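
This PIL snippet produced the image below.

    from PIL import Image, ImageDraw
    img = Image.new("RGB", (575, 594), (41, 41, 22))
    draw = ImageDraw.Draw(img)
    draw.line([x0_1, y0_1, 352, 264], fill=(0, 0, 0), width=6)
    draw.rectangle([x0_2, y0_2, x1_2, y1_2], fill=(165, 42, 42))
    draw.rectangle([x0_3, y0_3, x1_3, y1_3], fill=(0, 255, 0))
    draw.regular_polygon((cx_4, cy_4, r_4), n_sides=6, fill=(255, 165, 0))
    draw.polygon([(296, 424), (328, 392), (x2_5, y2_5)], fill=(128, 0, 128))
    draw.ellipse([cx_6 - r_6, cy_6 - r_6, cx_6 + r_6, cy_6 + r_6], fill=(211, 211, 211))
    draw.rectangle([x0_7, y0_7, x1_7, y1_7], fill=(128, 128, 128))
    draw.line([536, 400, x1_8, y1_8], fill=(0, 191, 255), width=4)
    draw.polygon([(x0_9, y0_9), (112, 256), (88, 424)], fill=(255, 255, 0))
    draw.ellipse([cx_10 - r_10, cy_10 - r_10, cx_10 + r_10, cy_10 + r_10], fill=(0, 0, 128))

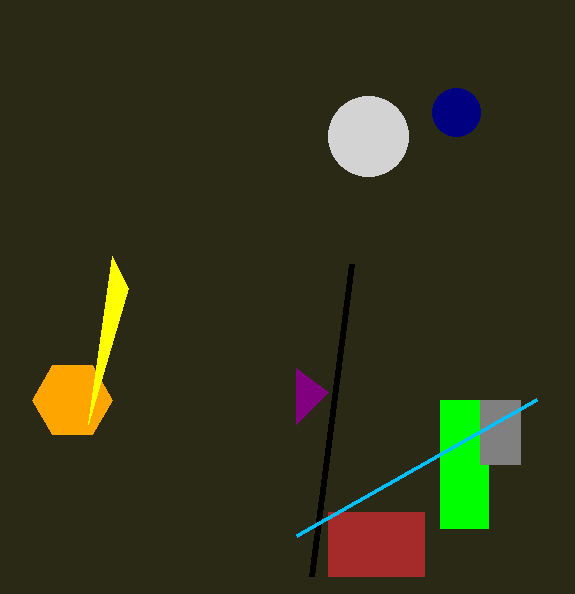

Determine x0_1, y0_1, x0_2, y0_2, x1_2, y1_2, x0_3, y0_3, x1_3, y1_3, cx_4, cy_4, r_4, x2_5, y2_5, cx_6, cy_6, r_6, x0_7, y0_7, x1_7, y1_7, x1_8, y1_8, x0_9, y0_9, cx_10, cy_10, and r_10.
x0_1 = 312, y0_1 = 576, x0_2 = 328, y0_2 = 512, x1_2 = 424, y1_2 = 576, x0_3 = 440, y0_3 = 400, x1_3 = 488, y1_3 = 528, cx_4 = 72, cy_4 = 400, r_4 = 40, x2_5 = 296, y2_5 = 368, cx_6 = 368, cy_6 = 136, r_6 = 40, x0_7 = 480, y0_7 = 400, x1_7 = 520, y1_7 = 464, x1_8 = 296, y1_8 = 536, x0_9 = 128, y0_9 = 288, cx_10 = 456, cy_10 = 112, r_10 = 24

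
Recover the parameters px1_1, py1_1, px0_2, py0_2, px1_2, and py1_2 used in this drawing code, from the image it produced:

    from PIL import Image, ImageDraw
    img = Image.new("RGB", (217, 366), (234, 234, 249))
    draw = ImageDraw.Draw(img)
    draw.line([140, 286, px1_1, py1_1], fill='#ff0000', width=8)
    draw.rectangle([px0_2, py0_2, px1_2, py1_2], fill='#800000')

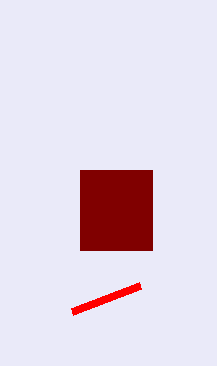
px1_1 = 72, py1_1 = 312, px0_2 = 80, py0_2 = 170, px1_2 = 152, py1_2 = 250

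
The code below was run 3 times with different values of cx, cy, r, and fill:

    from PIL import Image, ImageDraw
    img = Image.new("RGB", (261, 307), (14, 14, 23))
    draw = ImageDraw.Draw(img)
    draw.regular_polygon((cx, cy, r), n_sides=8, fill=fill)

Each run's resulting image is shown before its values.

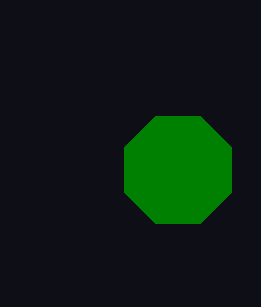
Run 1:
cx = 178
cy = 170
r = 58
fill = 'green'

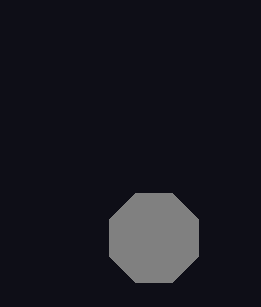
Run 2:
cx = 154, cy = 238, r = 48, fill = 'gray'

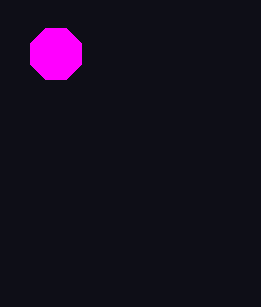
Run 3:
cx = 56; cy = 54; r = 28; fill = 'magenta'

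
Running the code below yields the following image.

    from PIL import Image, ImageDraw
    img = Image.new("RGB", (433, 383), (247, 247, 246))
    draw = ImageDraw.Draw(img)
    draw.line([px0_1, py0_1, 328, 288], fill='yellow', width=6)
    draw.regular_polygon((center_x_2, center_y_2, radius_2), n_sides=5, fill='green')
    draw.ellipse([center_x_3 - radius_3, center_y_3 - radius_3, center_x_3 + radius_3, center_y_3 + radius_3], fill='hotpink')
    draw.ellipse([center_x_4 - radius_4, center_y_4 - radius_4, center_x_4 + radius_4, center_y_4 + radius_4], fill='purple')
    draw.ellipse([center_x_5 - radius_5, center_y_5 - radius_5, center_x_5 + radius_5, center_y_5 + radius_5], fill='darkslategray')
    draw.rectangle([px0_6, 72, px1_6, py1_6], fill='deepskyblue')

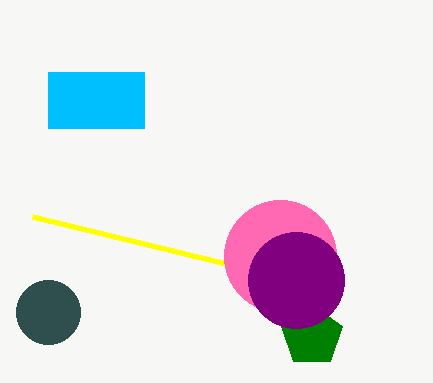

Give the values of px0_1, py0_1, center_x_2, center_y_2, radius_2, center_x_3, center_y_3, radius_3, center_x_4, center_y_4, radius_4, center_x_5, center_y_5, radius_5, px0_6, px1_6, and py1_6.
px0_1 = 32
py0_1 = 216
center_x_2 = 312
center_y_2 = 336
radius_2 = 32
center_x_3 = 280
center_y_3 = 256
radius_3 = 56
center_x_4 = 296
center_y_4 = 280
radius_4 = 48
center_x_5 = 48
center_y_5 = 312
radius_5 = 32
px0_6 = 48
px1_6 = 144
py1_6 = 128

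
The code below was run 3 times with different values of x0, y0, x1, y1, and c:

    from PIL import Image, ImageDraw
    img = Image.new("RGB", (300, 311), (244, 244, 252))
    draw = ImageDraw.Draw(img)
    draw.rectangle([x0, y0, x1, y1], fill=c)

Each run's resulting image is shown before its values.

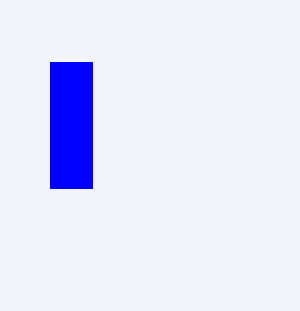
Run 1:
x0 = 50; y0 = 62; x1 = 92; y1 = 188; c = 'blue'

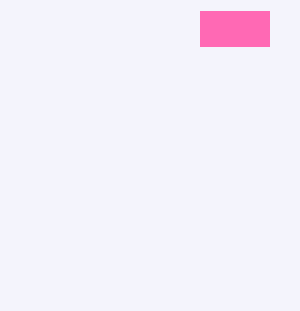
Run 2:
x0 = 200, y0 = 11, x1 = 269, y1 = 46, c = 'hotpink'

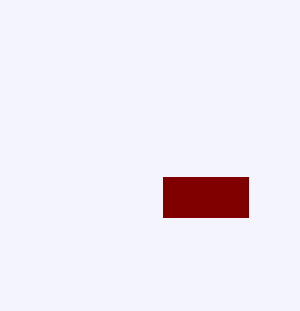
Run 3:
x0 = 163; y0 = 177; x1 = 248; y1 = 217; c = 'maroon'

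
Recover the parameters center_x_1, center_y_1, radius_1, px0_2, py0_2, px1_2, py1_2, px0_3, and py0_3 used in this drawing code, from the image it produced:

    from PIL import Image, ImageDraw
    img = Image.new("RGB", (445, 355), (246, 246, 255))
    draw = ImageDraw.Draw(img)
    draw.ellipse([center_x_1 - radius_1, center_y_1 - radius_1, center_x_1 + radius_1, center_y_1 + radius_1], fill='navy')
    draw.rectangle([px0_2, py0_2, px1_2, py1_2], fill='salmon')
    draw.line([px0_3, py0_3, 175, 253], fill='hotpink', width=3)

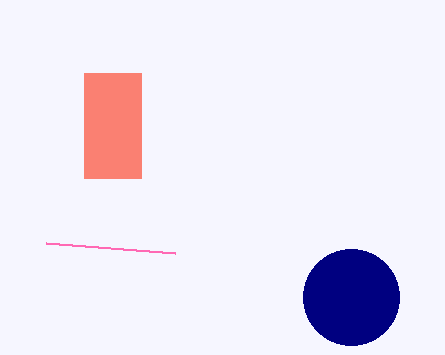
center_x_1 = 351, center_y_1 = 297, radius_1 = 48, px0_2 = 84, py0_2 = 73, px1_2 = 141, py1_2 = 178, px0_3 = 46, py0_3 = 243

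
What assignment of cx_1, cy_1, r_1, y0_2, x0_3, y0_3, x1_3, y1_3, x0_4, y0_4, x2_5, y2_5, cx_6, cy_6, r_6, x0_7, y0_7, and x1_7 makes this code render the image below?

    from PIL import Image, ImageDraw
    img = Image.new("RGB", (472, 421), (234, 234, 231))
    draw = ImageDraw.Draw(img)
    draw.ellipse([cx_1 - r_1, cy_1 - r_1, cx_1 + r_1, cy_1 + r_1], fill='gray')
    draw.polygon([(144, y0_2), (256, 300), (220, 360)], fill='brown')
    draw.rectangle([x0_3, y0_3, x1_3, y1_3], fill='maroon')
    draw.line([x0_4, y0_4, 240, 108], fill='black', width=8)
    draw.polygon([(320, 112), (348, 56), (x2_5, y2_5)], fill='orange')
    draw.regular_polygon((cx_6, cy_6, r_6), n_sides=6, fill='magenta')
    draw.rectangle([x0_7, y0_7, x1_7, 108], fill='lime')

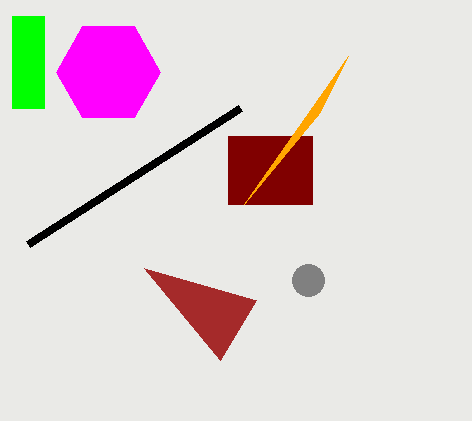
cx_1 = 308; cy_1 = 280; r_1 = 16; y0_2 = 268; x0_3 = 228; y0_3 = 136; x1_3 = 312; y1_3 = 204; x0_4 = 28; y0_4 = 244; x2_5 = 244; y2_5 = 204; cx_6 = 108; cy_6 = 72; r_6 = 52; x0_7 = 12; y0_7 = 16; x1_7 = 44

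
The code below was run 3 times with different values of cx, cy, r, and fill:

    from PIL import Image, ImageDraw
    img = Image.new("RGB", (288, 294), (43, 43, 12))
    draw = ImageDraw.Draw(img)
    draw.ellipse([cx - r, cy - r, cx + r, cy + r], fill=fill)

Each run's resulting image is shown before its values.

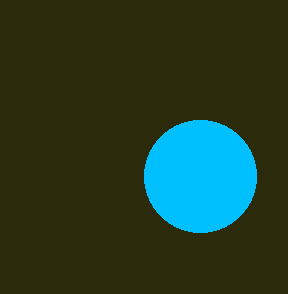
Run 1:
cx = 200
cy = 176
r = 56
fill = 'deepskyblue'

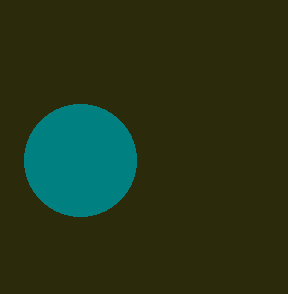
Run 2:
cx = 80; cy = 160; r = 56; fill = 'teal'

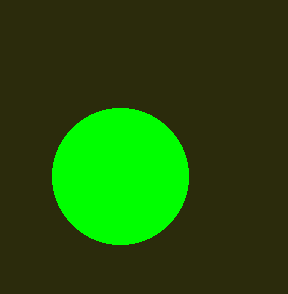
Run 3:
cx = 120
cy = 176
r = 68
fill = 'lime'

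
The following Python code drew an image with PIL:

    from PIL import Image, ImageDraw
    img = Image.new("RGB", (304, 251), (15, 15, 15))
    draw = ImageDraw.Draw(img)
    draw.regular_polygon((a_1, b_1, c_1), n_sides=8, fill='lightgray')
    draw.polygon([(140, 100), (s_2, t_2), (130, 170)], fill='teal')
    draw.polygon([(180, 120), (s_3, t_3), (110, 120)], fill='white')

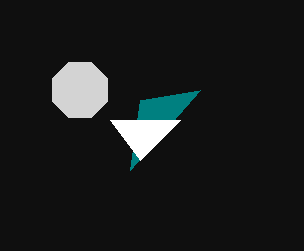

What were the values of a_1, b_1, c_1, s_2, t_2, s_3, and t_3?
a_1 = 80
b_1 = 90
c_1 = 30
s_2 = 200
t_2 = 90
s_3 = 140
t_3 = 160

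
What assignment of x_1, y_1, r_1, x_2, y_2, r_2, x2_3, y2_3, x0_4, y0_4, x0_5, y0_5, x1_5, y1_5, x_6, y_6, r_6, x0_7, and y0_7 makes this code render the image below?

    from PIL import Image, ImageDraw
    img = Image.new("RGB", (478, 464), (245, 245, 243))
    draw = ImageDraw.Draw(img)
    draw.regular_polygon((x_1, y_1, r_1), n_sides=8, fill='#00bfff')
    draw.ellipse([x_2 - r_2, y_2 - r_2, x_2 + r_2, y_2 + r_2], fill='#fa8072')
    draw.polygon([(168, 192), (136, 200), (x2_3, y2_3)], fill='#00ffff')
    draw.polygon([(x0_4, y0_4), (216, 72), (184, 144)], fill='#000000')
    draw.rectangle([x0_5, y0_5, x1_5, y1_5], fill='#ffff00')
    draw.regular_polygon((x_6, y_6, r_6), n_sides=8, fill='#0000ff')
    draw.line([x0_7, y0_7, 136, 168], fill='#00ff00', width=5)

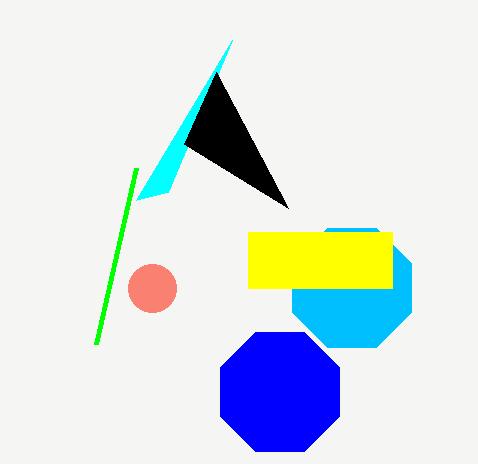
x_1 = 352
y_1 = 288
r_1 = 64
x_2 = 152
y_2 = 288
r_2 = 24
x2_3 = 232
y2_3 = 40
x0_4 = 288
y0_4 = 208
x0_5 = 248
y0_5 = 232
x1_5 = 392
y1_5 = 288
x_6 = 280
y_6 = 392
r_6 = 64
x0_7 = 96
y0_7 = 344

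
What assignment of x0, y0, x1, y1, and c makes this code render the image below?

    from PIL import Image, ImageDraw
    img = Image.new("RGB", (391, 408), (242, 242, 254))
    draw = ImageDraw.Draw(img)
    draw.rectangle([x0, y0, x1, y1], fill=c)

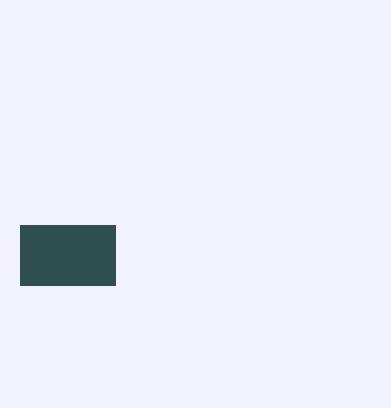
x0 = 20; y0 = 225; x1 = 115; y1 = 285; c = 'darkslategray'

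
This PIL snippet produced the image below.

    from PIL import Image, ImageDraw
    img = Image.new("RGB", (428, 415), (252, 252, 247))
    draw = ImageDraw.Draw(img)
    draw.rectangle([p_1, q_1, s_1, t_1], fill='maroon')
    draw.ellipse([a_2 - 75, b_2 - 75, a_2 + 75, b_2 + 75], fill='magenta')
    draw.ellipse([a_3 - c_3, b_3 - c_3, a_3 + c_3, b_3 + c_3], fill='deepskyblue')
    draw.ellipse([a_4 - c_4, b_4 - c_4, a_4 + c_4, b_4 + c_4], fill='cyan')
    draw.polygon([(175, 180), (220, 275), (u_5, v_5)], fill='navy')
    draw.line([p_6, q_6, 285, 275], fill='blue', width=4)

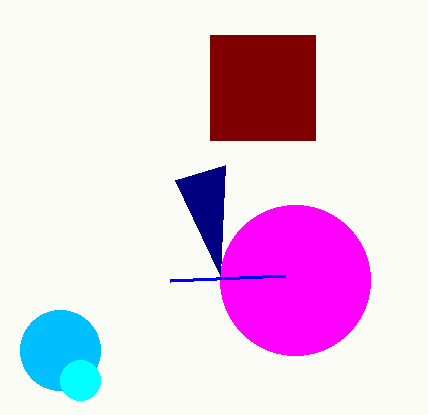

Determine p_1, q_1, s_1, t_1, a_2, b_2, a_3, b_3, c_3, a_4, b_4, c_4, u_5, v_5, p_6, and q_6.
p_1 = 210, q_1 = 35, s_1 = 315, t_1 = 140, a_2 = 295, b_2 = 280, a_3 = 60, b_3 = 350, c_3 = 40, a_4 = 80, b_4 = 380, c_4 = 20, u_5 = 225, v_5 = 165, p_6 = 170, q_6 = 280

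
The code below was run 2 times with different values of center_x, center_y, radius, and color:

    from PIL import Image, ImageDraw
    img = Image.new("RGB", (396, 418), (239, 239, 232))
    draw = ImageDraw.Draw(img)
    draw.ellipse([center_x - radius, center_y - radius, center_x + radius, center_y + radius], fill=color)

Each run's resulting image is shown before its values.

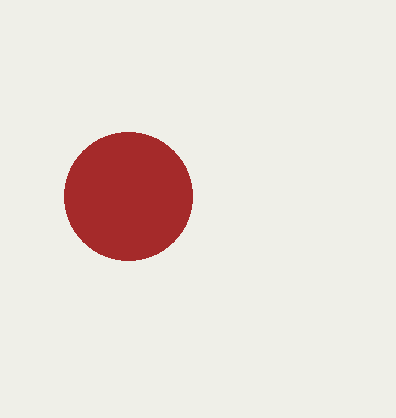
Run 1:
center_x = 128, center_y = 196, radius = 64, color = 'brown'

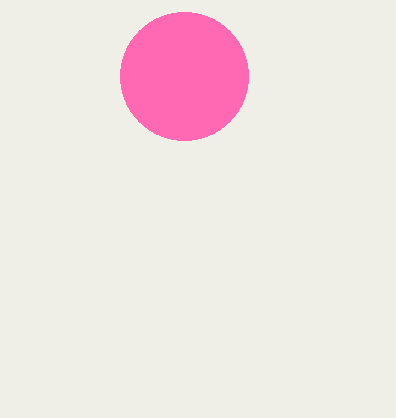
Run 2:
center_x = 184, center_y = 76, radius = 64, color = 'hotpink'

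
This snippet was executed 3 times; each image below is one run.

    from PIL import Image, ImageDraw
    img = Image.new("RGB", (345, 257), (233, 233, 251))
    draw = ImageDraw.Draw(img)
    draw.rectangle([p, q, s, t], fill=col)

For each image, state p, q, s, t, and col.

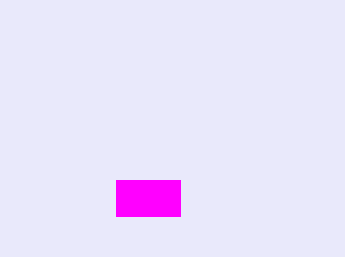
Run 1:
p = 116; q = 180; s = 180; t = 216; col = 'magenta'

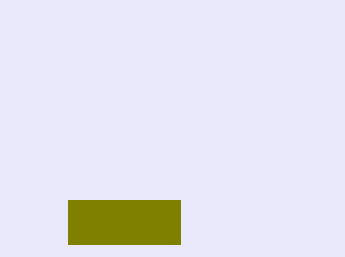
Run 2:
p = 68; q = 200; s = 180; t = 244; col = 'olive'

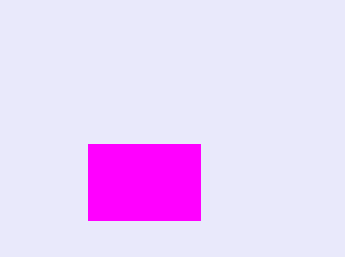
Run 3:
p = 88; q = 144; s = 200; t = 220; col = 'magenta'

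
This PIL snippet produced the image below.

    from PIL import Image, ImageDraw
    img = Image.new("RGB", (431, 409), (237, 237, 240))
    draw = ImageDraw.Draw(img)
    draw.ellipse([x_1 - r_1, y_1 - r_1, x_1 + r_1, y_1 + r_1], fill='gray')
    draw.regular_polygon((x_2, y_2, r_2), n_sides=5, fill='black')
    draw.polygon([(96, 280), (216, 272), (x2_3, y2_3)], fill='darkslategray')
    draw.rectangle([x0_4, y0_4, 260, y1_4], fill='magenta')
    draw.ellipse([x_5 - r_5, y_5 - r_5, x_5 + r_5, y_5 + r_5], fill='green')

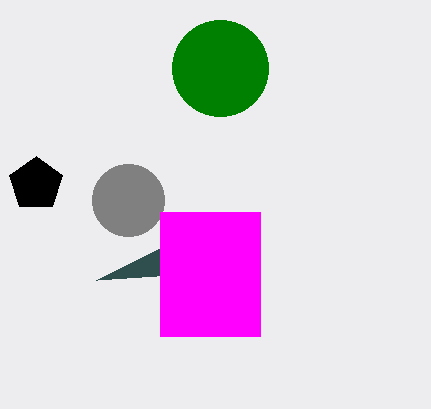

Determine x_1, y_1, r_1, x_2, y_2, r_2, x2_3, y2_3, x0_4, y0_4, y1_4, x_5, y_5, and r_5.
x_1 = 128
y_1 = 200
r_1 = 36
x_2 = 36
y_2 = 184
r_2 = 28
x2_3 = 160
y2_3 = 248
x0_4 = 160
y0_4 = 212
y1_4 = 336
x_5 = 220
y_5 = 68
r_5 = 48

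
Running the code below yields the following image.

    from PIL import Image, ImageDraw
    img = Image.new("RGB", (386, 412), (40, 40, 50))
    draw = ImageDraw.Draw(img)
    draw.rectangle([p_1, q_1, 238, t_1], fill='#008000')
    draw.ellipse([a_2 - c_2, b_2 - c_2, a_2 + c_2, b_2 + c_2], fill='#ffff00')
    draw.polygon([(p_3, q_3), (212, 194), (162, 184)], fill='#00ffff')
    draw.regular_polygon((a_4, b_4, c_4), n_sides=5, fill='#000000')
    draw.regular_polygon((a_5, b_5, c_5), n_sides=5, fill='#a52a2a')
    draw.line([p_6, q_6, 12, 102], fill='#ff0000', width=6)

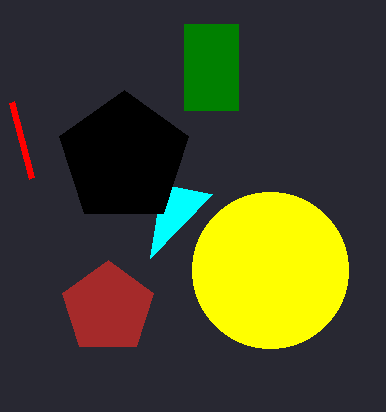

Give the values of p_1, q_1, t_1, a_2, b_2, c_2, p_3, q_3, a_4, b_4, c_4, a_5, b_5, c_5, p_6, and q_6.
p_1 = 184; q_1 = 24; t_1 = 110; a_2 = 270; b_2 = 270; c_2 = 78; p_3 = 150; q_3 = 258; a_4 = 124; b_4 = 158; c_4 = 68; a_5 = 108; b_5 = 308; c_5 = 48; p_6 = 32; q_6 = 178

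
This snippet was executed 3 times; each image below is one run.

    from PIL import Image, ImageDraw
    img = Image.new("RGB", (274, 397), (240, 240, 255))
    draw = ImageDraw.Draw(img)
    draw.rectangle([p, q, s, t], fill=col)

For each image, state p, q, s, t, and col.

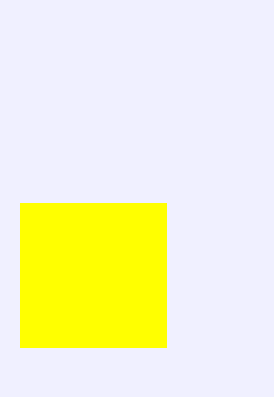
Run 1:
p = 20
q = 203
s = 166
t = 347
col = 'yellow'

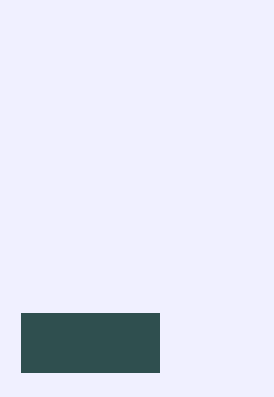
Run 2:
p = 21; q = 313; s = 159; t = 372; col = 'darkslategray'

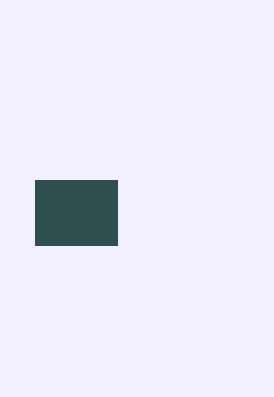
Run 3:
p = 35; q = 180; s = 117; t = 245; col = 'darkslategray'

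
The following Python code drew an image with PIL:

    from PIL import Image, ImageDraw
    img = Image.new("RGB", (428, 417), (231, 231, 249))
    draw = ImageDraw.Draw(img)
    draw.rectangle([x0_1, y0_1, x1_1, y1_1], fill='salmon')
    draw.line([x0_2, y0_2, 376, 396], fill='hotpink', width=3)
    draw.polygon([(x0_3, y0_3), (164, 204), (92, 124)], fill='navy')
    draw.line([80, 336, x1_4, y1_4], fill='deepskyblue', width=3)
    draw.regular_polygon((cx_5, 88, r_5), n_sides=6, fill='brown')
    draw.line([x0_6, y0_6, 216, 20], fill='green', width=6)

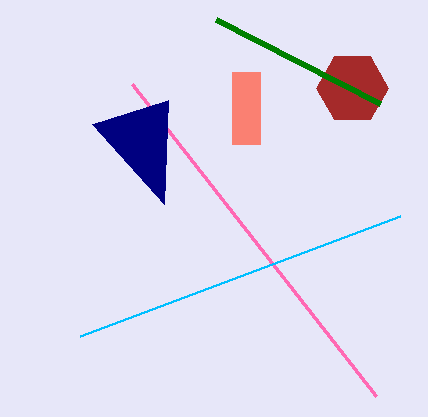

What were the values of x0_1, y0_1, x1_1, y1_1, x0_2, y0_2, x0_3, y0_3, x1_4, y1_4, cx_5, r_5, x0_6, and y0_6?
x0_1 = 232; y0_1 = 72; x1_1 = 260; y1_1 = 144; x0_2 = 132; y0_2 = 84; x0_3 = 168; y0_3 = 100; x1_4 = 400; y1_4 = 216; cx_5 = 352; r_5 = 36; x0_6 = 380; y0_6 = 104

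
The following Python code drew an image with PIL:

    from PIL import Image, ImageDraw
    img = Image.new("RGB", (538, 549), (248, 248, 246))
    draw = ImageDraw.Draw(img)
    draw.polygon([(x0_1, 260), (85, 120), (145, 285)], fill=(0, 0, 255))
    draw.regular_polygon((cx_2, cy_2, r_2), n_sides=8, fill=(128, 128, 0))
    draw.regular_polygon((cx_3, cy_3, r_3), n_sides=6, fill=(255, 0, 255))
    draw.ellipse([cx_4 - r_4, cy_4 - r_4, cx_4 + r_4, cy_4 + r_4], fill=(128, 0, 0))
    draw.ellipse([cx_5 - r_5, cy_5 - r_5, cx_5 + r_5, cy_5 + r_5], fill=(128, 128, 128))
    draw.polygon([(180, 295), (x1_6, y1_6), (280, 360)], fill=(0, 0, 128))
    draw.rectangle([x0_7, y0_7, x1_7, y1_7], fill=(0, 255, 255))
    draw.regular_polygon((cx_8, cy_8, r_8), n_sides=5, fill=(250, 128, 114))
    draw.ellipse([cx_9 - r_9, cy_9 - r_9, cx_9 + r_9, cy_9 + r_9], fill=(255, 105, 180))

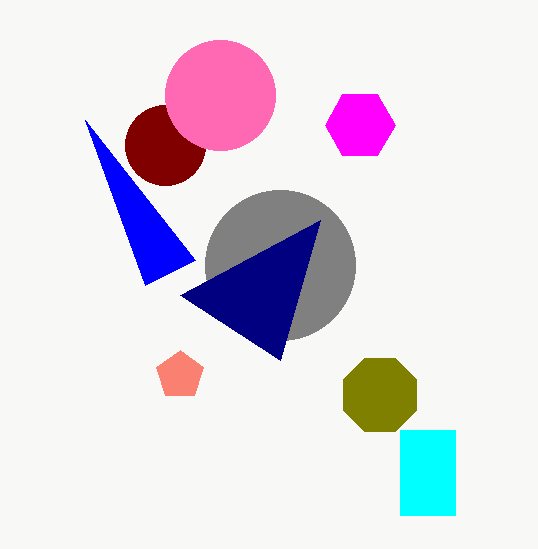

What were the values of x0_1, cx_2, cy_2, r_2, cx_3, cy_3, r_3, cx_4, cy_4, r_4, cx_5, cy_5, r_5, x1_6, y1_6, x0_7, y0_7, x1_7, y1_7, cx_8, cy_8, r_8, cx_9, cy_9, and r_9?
x0_1 = 195
cx_2 = 380
cy_2 = 395
r_2 = 40
cx_3 = 360
cy_3 = 125
r_3 = 35
cx_4 = 165
cy_4 = 145
r_4 = 40
cx_5 = 280
cy_5 = 265
r_5 = 75
x1_6 = 320
y1_6 = 220
x0_7 = 400
y0_7 = 430
x1_7 = 455
y1_7 = 515
cx_8 = 180
cy_8 = 375
r_8 = 25
cx_9 = 220
cy_9 = 95
r_9 = 55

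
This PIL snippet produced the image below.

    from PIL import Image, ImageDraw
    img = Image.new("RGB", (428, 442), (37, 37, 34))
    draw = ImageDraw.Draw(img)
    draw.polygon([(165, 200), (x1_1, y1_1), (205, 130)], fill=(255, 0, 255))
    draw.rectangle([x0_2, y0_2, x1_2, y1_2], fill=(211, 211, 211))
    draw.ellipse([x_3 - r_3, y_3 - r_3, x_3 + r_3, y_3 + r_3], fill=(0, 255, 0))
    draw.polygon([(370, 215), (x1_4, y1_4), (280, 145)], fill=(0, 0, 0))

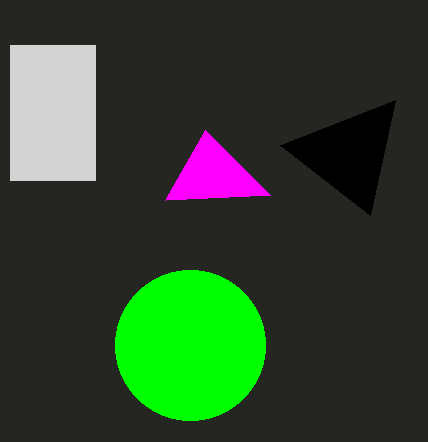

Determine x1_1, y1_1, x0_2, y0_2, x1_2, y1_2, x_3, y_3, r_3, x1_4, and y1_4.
x1_1 = 270
y1_1 = 195
x0_2 = 10
y0_2 = 45
x1_2 = 95
y1_2 = 180
x_3 = 190
y_3 = 345
r_3 = 75
x1_4 = 395
y1_4 = 100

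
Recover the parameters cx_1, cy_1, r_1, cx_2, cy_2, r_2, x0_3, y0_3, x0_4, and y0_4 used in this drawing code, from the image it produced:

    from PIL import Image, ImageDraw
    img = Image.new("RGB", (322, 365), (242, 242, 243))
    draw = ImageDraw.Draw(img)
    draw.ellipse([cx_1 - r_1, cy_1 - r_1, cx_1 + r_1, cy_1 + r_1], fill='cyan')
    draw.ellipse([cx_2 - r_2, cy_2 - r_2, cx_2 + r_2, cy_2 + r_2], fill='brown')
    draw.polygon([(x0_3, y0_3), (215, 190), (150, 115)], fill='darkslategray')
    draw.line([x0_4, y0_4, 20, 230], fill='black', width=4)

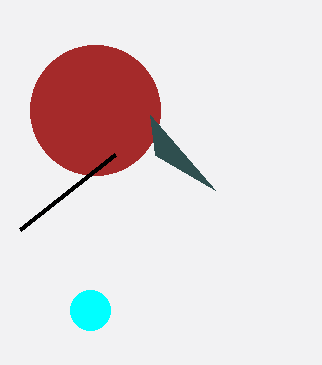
cx_1 = 90; cy_1 = 310; r_1 = 20; cx_2 = 95; cy_2 = 110; r_2 = 65; x0_3 = 155; y0_3 = 155; x0_4 = 115; y0_4 = 155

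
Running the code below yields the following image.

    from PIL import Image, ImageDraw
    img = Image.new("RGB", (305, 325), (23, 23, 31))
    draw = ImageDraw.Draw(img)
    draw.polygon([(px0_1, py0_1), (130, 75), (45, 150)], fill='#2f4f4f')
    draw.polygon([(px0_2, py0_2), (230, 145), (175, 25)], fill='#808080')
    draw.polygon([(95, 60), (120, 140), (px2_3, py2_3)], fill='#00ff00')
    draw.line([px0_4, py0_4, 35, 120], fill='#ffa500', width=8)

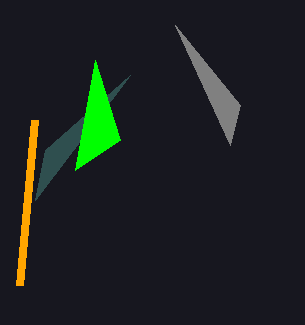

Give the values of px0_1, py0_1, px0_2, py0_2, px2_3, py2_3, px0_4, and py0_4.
px0_1 = 35, py0_1 = 200, px0_2 = 240, py0_2 = 105, px2_3 = 75, py2_3 = 170, px0_4 = 20, py0_4 = 285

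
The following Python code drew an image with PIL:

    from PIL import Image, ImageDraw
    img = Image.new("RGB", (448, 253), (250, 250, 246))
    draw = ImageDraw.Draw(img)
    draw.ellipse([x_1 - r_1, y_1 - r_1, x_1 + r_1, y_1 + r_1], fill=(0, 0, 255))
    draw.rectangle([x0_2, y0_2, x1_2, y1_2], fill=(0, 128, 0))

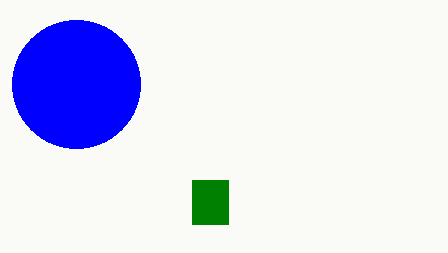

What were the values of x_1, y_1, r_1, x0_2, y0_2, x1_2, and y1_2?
x_1 = 76; y_1 = 84; r_1 = 64; x0_2 = 192; y0_2 = 180; x1_2 = 228; y1_2 = 224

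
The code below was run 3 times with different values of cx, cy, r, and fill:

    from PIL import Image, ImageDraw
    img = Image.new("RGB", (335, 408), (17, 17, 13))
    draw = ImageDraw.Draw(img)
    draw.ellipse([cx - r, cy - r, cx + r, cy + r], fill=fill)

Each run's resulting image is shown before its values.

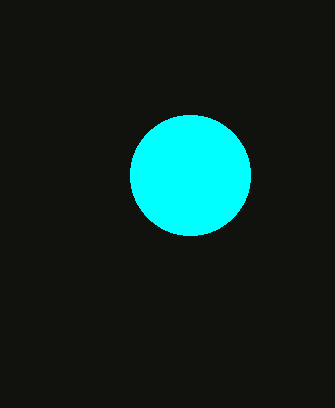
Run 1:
cx = 190, cy = 175, r = 60, fill = 'cyan'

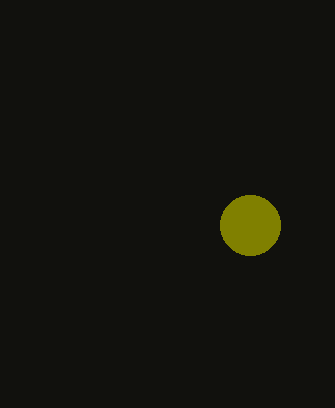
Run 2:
cx = 250
cy = 225
r = 30
fill = 'olive'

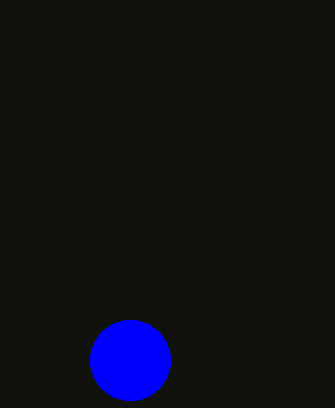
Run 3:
cx = 130; cy = 360; r = 40; fill = 'blue'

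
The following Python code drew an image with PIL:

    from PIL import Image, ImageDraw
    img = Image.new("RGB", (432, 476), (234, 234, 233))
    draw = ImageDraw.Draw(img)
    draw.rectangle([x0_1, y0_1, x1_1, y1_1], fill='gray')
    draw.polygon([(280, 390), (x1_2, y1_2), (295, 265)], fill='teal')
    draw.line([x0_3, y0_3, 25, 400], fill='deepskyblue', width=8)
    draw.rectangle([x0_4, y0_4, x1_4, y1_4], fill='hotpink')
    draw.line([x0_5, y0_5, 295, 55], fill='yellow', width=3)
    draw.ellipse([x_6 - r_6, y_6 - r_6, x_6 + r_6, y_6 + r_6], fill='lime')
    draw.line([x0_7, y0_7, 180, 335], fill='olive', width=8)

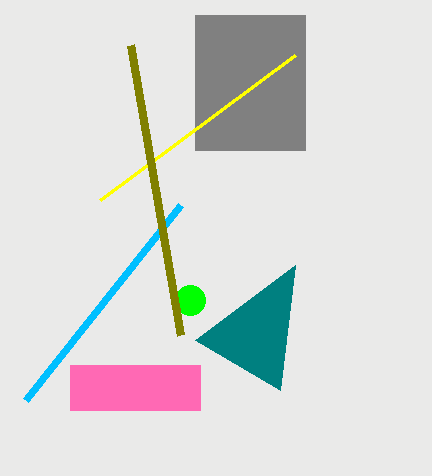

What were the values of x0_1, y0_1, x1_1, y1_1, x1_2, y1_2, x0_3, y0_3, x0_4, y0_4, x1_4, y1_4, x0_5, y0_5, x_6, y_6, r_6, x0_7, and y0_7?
x0_1 = 195; y0_1 = 15; x1_1 = 305; y1_1 = 150; x1_2 = 195; y1_2 = 340; x0_3 = 180; y0_3 = 205; x0_4 = 70; y0_4 = 365; x1_4 = 200; y1_4 = 410; x0_5 = 100; y0_5 = 200; x_6 = 190; y_6 = 300; r_6 = 15; x0_7 = 130; y0_7 = 45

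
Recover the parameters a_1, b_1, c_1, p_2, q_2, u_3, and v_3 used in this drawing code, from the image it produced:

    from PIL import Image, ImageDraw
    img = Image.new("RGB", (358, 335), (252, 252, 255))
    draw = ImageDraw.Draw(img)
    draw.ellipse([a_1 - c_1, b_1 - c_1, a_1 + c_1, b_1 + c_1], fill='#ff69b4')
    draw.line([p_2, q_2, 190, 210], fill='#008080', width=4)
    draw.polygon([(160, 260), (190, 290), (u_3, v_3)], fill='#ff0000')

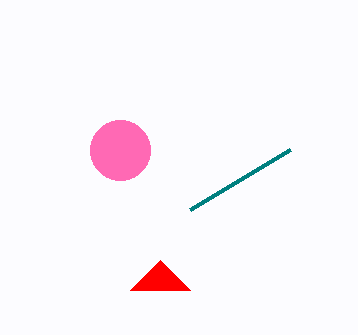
a_1 = 120
b_1 = 150
c_1 = 30
p_2 = 290
q_2 = 150
u_3 = 130
v_3 = 290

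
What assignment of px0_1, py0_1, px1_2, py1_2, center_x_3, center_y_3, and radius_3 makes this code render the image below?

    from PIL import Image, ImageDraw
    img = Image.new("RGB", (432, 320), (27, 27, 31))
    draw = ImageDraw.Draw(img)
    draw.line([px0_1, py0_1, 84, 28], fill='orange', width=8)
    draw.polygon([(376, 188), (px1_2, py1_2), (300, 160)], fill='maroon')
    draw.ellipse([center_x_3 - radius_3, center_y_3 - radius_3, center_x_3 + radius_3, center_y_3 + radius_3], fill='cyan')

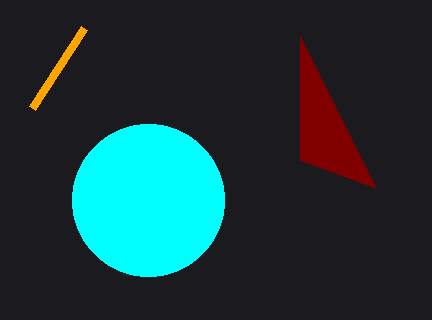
px0_1 = 32; py0_1 = 108; px1_2 = 300; py1_2 = 36; center_x_3 = 148; center_y_3 = 200; radius_3 = 76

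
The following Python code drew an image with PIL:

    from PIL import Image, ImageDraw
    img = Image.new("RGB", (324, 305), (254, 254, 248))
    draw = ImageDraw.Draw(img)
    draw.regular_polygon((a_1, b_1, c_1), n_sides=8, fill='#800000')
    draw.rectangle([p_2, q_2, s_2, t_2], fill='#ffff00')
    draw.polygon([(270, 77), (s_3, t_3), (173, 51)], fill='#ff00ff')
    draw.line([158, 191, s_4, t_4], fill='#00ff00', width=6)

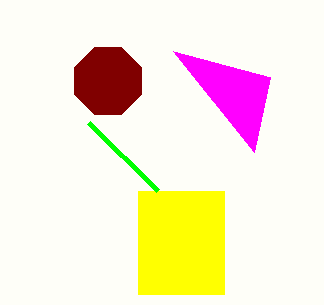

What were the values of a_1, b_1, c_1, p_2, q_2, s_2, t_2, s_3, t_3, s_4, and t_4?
a_1 = 108, b_1 = 81, c_1 = 36, p_2 = 138, q_2 = 191, s_2 = 224, t_2 = 294, s_3 = 254, t_3 = 152, s_4 = 89, t_4 = 123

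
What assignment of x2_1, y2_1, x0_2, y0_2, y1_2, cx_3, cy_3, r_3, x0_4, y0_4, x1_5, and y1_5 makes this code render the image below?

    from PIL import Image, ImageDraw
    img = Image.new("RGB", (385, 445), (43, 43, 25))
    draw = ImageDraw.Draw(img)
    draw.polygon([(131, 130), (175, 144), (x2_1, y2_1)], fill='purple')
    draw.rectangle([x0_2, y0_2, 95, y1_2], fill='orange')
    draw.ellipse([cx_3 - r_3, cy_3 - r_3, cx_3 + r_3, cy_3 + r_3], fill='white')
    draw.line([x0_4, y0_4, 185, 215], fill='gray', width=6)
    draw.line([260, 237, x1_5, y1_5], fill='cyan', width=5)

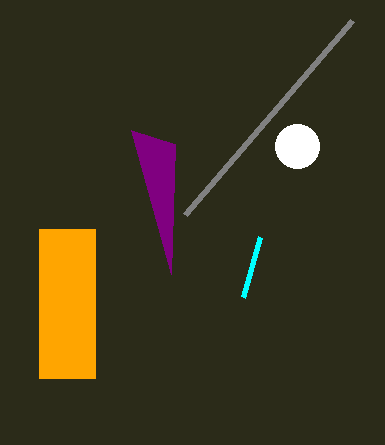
x2_1 = 171
y2_1 = 274
x0_2 = 39
y0_2 = 229
y1_2 = 378
cx_3 = 297
cy_3 = 146
r_3 = 22
x0_4 = 352
y0_4 = 21
x1_5 = 243
y1_5 = 297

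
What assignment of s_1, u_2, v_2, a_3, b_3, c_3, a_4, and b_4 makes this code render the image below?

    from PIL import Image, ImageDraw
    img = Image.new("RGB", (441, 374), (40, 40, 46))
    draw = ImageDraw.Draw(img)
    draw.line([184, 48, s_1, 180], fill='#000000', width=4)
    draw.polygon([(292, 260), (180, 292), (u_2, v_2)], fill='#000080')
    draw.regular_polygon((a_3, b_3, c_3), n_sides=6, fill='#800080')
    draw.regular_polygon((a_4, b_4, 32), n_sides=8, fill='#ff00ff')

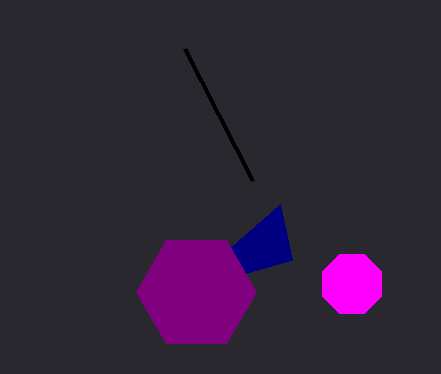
s_1 = 252
u_2 = 280
v_2 = 204
a_3 = 196
b_3 = 292
c_3 = 60
a_4 = 352
b_4 = 284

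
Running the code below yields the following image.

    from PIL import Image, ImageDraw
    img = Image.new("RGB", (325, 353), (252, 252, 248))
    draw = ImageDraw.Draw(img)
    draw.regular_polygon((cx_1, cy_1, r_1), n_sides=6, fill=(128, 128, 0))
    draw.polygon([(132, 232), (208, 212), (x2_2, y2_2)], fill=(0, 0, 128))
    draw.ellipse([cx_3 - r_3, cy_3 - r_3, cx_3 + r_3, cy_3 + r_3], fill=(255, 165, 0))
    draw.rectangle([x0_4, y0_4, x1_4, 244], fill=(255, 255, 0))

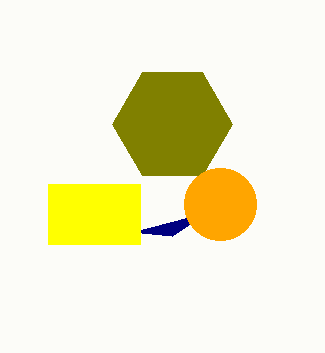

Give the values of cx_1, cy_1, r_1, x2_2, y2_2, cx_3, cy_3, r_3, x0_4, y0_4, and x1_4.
cx_1 = 172; cy_1 = 124; r_1 = 60; x2_2 = 172; y2_2 = 236; cx_3 = 220; cy_3 = 204; r_3 = 36; x0_4 = 48; y0_4 = 184; x1_4 = 140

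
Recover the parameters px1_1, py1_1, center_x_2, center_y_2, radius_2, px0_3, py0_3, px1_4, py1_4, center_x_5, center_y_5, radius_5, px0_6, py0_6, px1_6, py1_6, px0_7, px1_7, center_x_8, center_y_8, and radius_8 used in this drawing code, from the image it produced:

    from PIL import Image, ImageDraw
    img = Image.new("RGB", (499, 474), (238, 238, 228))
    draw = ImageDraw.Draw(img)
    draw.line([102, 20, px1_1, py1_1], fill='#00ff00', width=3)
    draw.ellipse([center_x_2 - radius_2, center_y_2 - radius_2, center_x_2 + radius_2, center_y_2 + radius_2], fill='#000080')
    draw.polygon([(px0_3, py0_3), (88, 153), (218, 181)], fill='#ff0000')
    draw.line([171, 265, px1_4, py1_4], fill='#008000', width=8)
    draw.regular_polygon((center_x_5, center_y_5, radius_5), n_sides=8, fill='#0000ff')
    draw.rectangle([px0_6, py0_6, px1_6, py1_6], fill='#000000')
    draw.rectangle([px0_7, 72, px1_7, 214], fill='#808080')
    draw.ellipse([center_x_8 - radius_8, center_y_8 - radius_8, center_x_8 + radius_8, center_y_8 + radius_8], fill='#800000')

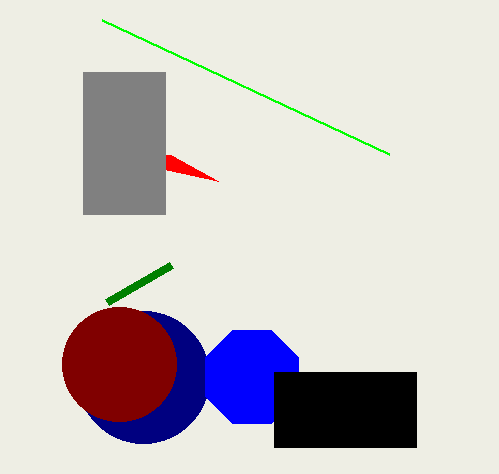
px1_1 = 389; py1_1 = 154; center_x_2 = 143; center_y_2 = 377; radius_2 = 66; px0_3 = 171; py0_3 = 155; px1_4 = 107; py1_4 = 302; center_x_5 = 252; center_y_5 = 377; radius_5 = 50; px0_6 = 274; py0_6 = 372; px1_6 = 416; py1_6 = 447; px0_7 = 83; px1_7 = 165; center_x_8 = 119; center_y_8 = 364; radius_8 = 57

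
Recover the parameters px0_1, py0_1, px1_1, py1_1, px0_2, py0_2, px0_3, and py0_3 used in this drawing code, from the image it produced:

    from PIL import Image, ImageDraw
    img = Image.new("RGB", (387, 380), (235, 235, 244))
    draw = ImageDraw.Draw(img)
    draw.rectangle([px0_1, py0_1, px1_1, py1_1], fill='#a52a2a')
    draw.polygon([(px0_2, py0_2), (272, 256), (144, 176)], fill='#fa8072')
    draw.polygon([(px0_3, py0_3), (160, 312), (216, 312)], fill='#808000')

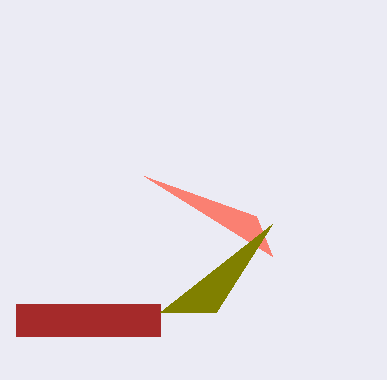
px0_1 = 16
py0_1 = 304
px1_1 = 160
py1_1 = 336
px0_2 = 256
py0_2 = 216
px0_3 = 272
py0_3 = 224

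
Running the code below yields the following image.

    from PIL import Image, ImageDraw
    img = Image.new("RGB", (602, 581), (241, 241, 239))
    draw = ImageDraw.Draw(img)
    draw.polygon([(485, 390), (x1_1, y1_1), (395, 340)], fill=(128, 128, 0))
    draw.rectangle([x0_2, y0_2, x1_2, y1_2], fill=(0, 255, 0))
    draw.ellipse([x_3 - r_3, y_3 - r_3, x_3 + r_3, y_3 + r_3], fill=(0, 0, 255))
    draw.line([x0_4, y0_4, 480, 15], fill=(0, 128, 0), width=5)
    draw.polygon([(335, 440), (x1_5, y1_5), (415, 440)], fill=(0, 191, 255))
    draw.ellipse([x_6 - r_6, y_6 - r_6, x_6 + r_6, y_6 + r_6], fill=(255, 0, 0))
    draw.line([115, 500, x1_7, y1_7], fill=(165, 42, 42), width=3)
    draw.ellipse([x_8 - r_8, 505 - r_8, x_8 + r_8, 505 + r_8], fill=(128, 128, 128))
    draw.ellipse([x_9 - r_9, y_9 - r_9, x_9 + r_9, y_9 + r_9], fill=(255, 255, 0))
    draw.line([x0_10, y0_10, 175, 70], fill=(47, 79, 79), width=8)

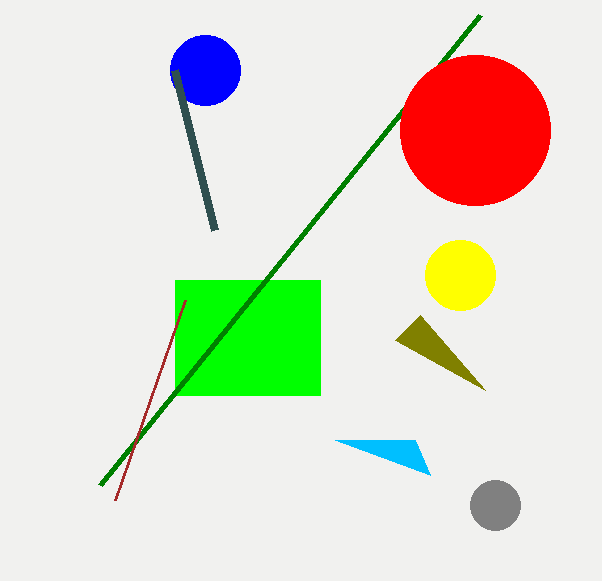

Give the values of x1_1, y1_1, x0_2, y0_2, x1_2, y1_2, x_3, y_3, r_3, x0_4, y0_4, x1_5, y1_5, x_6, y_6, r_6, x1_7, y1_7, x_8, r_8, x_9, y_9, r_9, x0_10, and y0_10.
x1_1 = 420
y1_1 = 315
x0_2 = 175
y0_2 = 280
x1_2 = 320
y1_2 = 395
x_3 = 205
y_3 = 70
r_3 = 35
x0_4 = 100
y0_4 = 485
x1_5 = 430
y1_5 = 475
x_6 = 475
y_6 = 130
r_6 = 75
x1_7 = 185
y1_7 = 300
x_8 = 495
r_8 = 25
x_9 = 460
y_9 = 275
r_9 = 35
x0_10 = 215
y0_10 = 230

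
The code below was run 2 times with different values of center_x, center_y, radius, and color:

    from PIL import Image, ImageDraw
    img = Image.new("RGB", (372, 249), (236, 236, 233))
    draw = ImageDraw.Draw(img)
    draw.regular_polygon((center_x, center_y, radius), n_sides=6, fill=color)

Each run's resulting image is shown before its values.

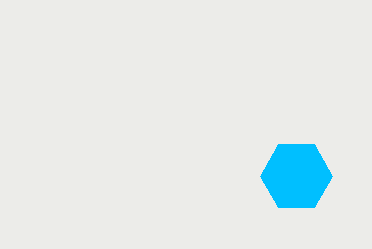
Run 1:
center_x = 296
center_y = 176
radius = 36
color = 'deepskyblue'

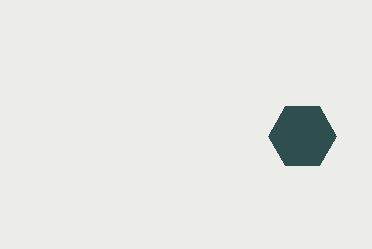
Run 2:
center_x = 302
center_y = 136
radius = 34
color = 'darkslategray'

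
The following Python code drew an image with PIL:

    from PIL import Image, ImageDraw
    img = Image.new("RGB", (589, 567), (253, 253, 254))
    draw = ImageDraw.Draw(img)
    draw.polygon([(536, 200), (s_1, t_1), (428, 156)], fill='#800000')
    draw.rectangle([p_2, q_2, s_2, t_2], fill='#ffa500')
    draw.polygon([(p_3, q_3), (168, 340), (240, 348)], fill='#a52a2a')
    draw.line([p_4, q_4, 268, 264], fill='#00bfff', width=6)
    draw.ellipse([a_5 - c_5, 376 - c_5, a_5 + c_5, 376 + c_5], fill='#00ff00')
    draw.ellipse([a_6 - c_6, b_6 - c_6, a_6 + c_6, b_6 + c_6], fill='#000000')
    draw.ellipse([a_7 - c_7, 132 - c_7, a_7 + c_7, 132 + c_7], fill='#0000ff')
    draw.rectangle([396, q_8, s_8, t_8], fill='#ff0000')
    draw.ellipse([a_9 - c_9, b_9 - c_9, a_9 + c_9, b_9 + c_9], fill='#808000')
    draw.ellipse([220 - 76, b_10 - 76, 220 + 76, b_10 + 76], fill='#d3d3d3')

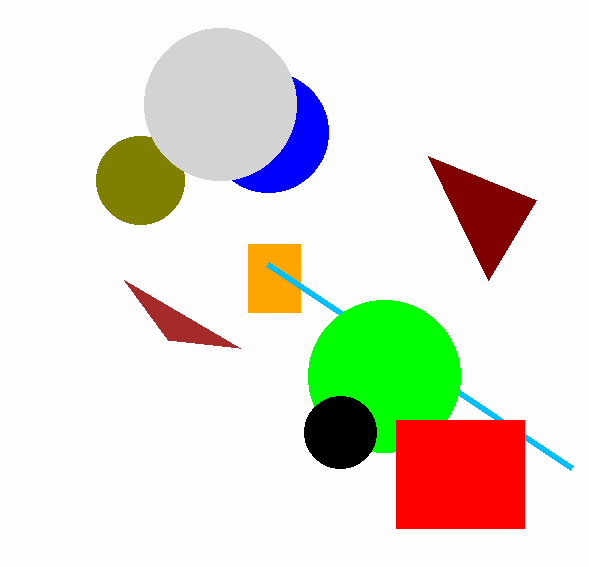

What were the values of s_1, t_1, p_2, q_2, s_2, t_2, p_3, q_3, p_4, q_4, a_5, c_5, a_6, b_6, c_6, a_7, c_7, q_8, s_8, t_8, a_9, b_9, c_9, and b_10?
s_1 = 488
t_1 = 280
p_2 = 248
q_2 = 244
s_2 = 300
t_2 = 312
p_3 = 124
q_3 = 280
p_4 = 572
q_4 = 468
a_5 = 384
c_5 = 76
a_6 = 340
b_6 = 432
c_6 = 36
a_7 = 268
c_7 = 60
q_8 = 420
s_8 = 524
t_8 = 528
a_9 = 140
b_9 = 180
c_9 = 44
b_10 = 104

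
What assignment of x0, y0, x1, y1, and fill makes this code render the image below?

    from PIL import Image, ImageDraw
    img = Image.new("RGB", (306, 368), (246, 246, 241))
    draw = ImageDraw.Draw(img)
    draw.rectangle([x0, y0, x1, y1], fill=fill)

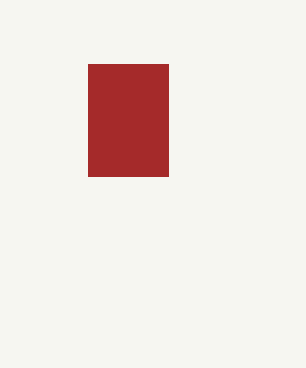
x0 = 88, y0 = 64, x1 = 168, y1 = 176, fill = 'brown'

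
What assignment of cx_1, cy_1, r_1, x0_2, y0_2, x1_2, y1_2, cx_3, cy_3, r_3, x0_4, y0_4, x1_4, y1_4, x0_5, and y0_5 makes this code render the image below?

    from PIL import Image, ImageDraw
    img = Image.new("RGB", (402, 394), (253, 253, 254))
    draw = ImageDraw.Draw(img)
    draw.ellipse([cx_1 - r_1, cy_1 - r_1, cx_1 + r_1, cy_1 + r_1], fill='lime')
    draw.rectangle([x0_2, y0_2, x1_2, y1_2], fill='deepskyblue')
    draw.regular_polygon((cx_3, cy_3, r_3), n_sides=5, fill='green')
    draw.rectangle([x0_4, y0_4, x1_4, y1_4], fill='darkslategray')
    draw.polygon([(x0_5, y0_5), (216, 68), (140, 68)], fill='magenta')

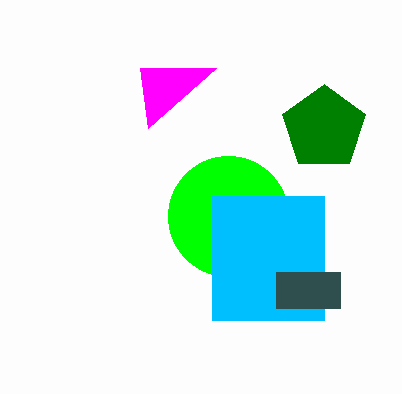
cx_1 = 228; cy_1 = 216; r_1 = 60; x0_2 = 212; y0_2 = 196; x1_2 = 324; y1_2 = 320; cx_3 = 324; cy_3 = 128; r_3 = 44; x0_4 = 276; y0_4 = 272; x1_4 = 340; y1_4 = 308; x0_5 = 148; y0_5 = 128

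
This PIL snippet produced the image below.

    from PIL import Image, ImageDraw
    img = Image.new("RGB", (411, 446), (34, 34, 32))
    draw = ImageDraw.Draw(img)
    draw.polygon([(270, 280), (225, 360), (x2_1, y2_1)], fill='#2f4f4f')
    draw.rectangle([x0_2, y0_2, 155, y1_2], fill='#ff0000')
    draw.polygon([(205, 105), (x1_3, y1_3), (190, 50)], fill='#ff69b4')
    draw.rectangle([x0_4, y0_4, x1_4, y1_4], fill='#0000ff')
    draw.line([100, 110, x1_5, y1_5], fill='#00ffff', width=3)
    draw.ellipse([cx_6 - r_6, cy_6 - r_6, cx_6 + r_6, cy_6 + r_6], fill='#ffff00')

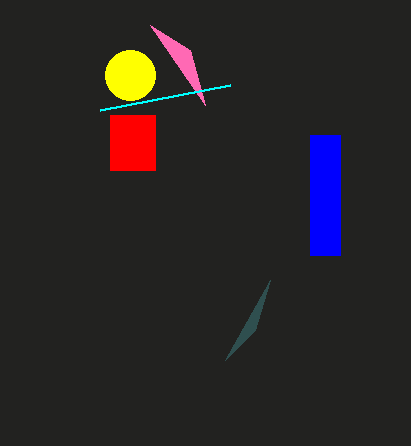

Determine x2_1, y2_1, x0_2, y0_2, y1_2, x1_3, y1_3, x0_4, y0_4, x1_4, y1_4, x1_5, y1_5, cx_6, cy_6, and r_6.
x2_1 = 255, y2_1 = 330, x0_2 = 110, y0_2 = 115, y1_2 = 170, x1_3 = 150, y1_3 = 25, x0_4 = 310, y0_4 = 135, x1_4 = 340, y1_4 = 255, x1_5 = 230, y1_5 = 85, cx_6 = 130, cy_6 = 75, r_6 = 25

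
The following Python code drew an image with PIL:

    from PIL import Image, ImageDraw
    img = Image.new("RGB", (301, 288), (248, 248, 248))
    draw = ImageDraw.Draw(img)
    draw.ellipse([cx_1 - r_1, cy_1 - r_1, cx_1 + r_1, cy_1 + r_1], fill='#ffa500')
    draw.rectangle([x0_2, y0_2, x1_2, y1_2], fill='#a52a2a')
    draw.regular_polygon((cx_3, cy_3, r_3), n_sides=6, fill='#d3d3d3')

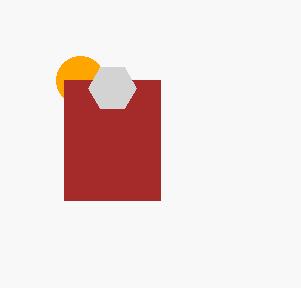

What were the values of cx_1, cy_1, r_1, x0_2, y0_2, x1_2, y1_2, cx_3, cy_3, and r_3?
cx_1 = 80
cy_1 = 80
r_1 = 24
x0_2 = 64
y0_2 = 80
x1_2 = 160
y1_2 = 200
cx_3 = 112
cy_3 = 88
r_3 = 24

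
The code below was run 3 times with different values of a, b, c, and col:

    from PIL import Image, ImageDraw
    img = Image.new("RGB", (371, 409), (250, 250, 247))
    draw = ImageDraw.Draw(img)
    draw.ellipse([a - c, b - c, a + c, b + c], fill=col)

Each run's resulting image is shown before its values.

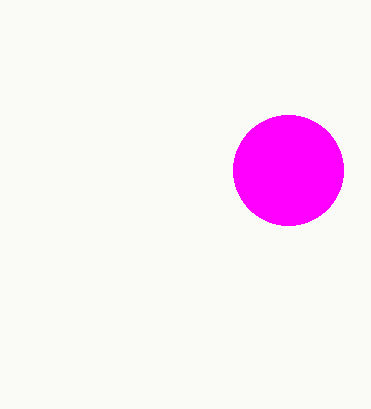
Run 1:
a = 288
b = 170
c = 55
col = 'magenta'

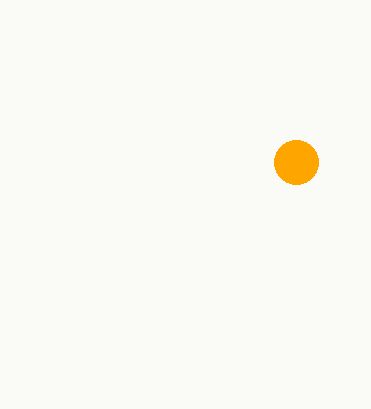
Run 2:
a = 296, b = 162, c = 22, col = 'orange'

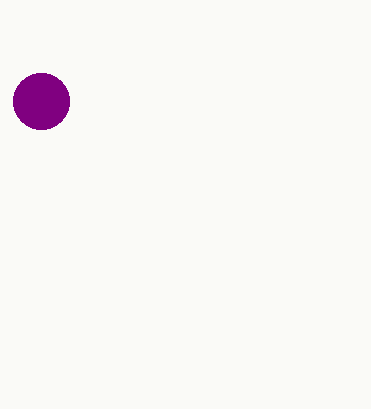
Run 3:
a = 41
b = 101
c = 28
col = 'purple'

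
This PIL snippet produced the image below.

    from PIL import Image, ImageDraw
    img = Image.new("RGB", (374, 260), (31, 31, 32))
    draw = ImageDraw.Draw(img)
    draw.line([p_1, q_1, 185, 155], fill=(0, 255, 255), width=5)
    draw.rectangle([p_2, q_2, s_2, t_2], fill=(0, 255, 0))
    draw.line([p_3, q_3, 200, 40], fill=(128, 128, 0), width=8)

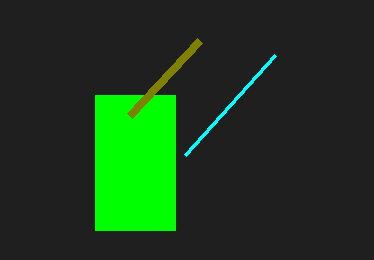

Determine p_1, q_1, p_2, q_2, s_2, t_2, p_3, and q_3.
p_1 = 275; q_1 = 55; p_2 = 95; q_2 = 95; s_2 = 175; t_2 = 230; p_3 = 130; q_3 = 115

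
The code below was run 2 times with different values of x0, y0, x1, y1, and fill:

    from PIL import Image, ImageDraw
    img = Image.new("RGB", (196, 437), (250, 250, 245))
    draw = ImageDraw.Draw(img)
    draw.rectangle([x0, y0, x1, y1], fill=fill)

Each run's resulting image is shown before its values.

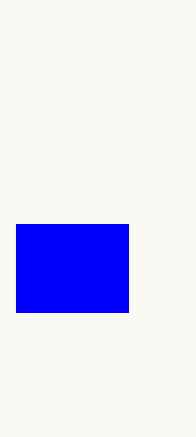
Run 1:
x0 = 16, y0 = 224, x1 = 128, y1 = 312, fill = 'blue'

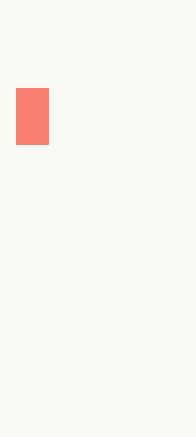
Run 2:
x0 = 16
y0 = 88
x1 = 48
y1 = 144
fill = 'salmon'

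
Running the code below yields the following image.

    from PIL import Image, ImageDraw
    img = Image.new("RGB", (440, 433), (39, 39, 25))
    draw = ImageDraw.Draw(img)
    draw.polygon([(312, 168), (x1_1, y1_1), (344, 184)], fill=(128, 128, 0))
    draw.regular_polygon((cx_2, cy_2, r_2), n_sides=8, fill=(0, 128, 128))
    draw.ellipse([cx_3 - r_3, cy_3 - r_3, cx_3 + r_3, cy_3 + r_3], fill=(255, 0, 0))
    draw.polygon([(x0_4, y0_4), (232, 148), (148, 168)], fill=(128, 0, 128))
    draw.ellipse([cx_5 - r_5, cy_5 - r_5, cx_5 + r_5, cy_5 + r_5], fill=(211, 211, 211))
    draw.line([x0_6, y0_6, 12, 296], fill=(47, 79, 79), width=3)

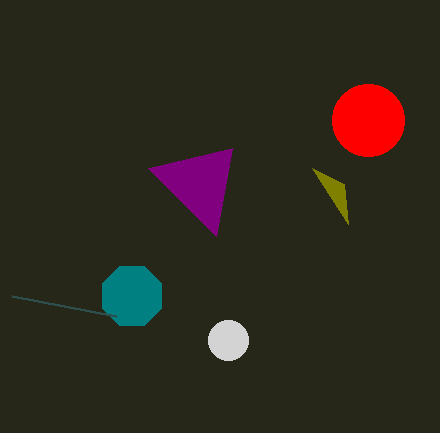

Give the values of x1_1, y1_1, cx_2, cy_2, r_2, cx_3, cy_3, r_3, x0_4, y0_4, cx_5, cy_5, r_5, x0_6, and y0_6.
x1_1 = 348; y1_1 = 224; cx_2 = 132; cy_2 = 296; r_2 = 32; cx_3 = 368; cy_3 = 120; r_3 = 36; x0_4 = 216; y0_4 = 236; cx_5 = 228; cy_5 = 340; r_5 = 20; x0_6 = 116; y0_6 = 316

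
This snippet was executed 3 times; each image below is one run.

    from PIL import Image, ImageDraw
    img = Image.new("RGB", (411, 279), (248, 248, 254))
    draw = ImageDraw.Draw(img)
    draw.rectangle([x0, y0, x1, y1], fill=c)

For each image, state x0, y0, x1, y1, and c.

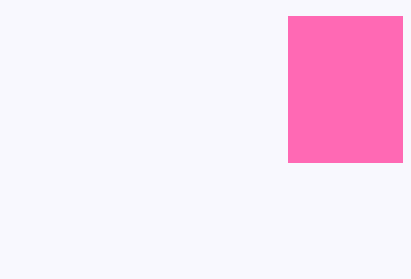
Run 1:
x0 = 288, y0 = 16, x1 = 402, y1 = 162, c = 'hotpink'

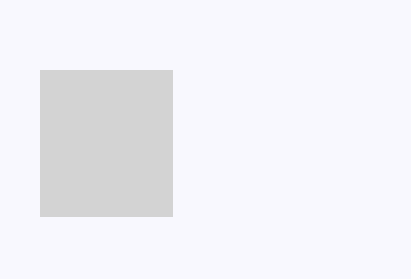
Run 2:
x0 = 40, y0 = 70, x1 = 172, y1 = 216, c = 'lightgray'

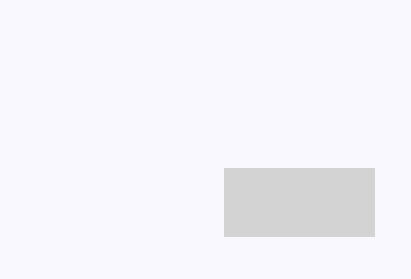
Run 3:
x0 = 224, y0 = 168, x1 = 374, y1 = 236, c = 'lightgray'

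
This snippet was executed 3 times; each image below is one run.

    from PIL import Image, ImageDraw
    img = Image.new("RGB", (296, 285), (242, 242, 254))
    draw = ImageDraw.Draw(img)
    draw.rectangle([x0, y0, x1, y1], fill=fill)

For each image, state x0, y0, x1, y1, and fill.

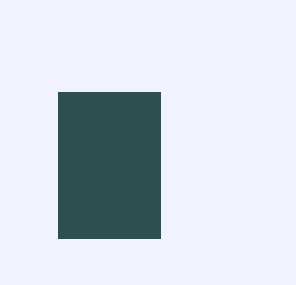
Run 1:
x0 = 58
y0 = 92
x1 = 160
y1 = 238
fill = 'darkslategray'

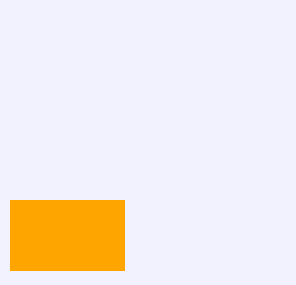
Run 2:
x0 = 10; y0 = 200; x1 = 124; y1 = 270; fill = 'orange'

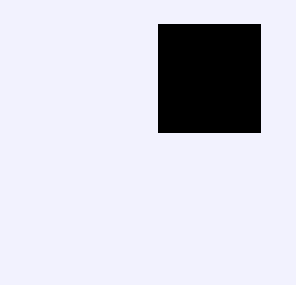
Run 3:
x0 = 158; y0 = 24; x1 = 260; y1 = 132; fill = 'black'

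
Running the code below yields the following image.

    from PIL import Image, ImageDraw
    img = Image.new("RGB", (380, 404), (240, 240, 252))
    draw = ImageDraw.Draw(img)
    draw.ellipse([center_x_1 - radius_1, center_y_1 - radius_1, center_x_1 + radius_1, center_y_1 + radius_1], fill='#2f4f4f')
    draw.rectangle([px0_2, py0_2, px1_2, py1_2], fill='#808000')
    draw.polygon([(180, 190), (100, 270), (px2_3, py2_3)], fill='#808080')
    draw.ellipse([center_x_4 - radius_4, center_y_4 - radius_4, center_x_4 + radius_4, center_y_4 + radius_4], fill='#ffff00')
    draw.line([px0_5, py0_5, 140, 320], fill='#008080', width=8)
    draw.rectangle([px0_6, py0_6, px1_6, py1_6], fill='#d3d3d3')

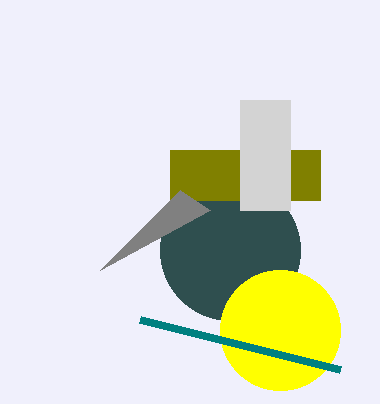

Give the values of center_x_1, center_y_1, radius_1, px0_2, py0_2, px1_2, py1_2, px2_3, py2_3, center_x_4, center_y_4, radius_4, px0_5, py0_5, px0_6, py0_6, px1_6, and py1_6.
center_x_1 = 230, center_y_1 = 250, radius_1 = 70, px0_2 = 170, py0_2 = 150, px1_2 = 320, py1_2 = 200, px2_3 = 210, py2_3 = 210, center_x_4 = 280, center_y_4 = 330, radius_4 = 60, px0_5 = 340, py0_5 = 370, px0_6 = 240, py0_6 = 100, px1_6 = 290, py1_6 = 210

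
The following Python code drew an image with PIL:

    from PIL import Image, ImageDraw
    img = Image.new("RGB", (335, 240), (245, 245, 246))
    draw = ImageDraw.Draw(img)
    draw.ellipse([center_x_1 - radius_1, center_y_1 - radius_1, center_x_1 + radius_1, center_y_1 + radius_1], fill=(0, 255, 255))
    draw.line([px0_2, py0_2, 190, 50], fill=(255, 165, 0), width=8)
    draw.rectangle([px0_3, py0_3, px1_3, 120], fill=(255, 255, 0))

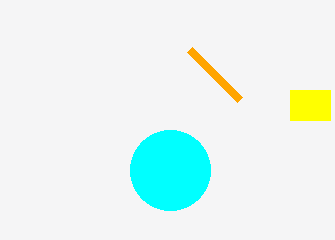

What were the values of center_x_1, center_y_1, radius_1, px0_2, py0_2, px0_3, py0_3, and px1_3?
center_x_1 = 170; center_y_1 = 170; radius_1 = 40; px0_2 = 240; py0_2 = 100; px0_3 = 290; py0_3 = 90; px1_3 = 330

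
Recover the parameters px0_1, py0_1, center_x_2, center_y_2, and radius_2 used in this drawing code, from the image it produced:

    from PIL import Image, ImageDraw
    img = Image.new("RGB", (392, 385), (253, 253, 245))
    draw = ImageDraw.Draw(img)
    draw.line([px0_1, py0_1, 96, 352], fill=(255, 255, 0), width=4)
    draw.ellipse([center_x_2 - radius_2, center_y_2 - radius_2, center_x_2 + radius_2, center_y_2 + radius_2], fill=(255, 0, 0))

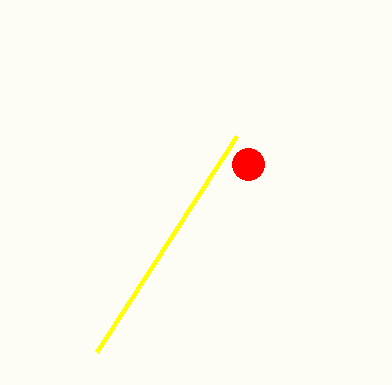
px0_1 = 236, py0_1 = 136, center_x_2 = 248, center_y_2 = 164, radius_2 = 16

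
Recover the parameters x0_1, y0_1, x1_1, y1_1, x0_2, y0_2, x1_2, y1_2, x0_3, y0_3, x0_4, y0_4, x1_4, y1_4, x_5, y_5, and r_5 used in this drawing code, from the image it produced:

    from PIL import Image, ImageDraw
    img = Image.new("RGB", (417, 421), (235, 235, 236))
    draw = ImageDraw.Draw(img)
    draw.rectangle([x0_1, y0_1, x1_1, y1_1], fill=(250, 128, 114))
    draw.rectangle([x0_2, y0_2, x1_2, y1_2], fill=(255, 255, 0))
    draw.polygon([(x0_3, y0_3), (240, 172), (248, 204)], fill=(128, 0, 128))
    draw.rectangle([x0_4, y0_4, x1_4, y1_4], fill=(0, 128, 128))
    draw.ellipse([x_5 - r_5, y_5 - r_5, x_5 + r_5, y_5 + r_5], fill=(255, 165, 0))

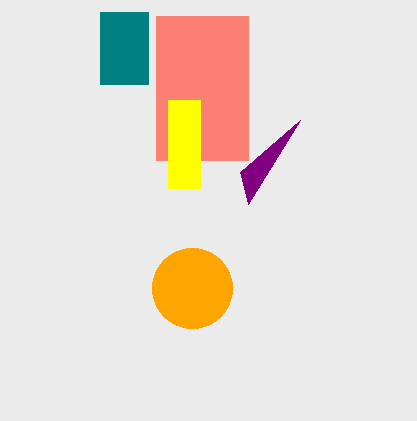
x0_1 = 156
y0_1 = 16
x1_1 = 248
y1_1 = 160
x0_2 = 168
y0_2 = 100
x1_2 = 200
y1_2 = 188
x0_3 = 300
y0_3 = 120
x0_4 = 100
y0_4 = 12
x1_4 = 148
y1_4 = 84
x_5 = 192
y_5 = 288
r_5 = 40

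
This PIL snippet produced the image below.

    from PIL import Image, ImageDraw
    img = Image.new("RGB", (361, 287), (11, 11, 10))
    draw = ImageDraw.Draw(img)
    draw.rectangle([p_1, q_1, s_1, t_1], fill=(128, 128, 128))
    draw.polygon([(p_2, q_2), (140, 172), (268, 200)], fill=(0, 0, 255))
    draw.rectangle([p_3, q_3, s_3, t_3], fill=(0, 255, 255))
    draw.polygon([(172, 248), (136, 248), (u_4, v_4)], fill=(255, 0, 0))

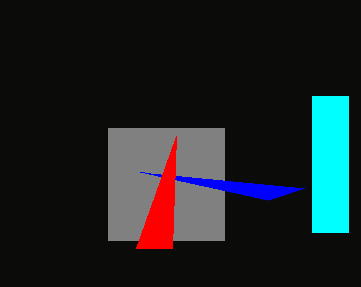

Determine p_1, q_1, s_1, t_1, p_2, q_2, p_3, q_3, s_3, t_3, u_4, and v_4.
p_1 = 108, q_1 = 128, s_1 = 224, t_1 = 240, p_2 = 304, q_2 = 188, p_3 = 312, q_3 = 96, s_3 = 348, t_3 = 232, u_4 = 176, v_4 = 136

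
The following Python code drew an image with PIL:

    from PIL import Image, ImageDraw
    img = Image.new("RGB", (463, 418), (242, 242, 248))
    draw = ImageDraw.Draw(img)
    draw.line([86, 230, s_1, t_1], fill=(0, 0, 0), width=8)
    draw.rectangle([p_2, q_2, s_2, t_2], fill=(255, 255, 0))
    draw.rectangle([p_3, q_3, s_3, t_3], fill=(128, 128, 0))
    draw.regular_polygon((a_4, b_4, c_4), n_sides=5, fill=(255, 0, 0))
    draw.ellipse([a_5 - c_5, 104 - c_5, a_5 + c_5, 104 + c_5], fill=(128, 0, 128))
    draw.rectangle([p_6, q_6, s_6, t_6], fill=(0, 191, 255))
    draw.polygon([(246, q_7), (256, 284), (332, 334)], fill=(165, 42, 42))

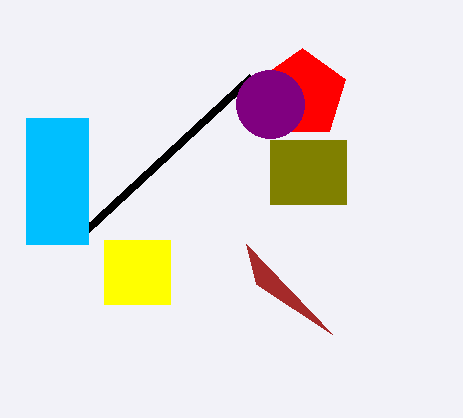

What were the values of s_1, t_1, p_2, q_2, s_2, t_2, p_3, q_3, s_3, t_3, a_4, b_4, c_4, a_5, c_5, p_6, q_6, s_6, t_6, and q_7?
s_1 = 252
t_1 = 76
p_2 = 104
q_2 = 240
s_2 = 170
t_2 = 304
p_3 = 270
q_3 = 140
s_3 = 346
t_3 = 204
a_4 = 302
b_4 = 94
c_4 = 46
a_5 = 270
c_5 = 34
p_6 = 26
q_6 = 118
s_6 = 88
t_6 = 244
q_7 = 244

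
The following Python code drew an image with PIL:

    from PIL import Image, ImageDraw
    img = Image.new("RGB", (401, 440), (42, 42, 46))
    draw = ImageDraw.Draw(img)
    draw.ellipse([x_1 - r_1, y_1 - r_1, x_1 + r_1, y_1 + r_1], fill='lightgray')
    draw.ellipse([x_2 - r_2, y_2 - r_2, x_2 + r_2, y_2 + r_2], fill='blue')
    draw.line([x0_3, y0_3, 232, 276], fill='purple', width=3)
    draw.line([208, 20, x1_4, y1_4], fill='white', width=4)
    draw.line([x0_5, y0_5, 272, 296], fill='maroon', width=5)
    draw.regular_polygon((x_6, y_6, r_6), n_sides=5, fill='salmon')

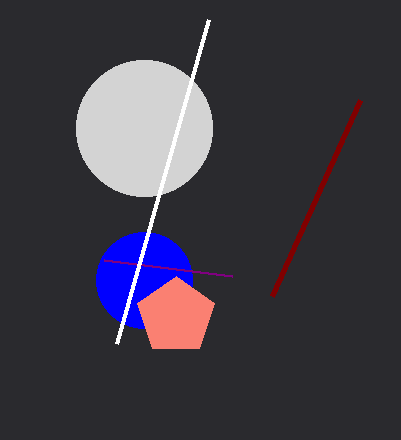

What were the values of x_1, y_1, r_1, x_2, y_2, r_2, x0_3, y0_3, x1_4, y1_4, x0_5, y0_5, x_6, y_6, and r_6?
x_1 = 144
y_1 = 128
r_1 = 68
x_2 = 144
y_2 = 280
r_2 = 48
x0_3 = 104
y0_3 = 260
x1_4 = 116
y1_4 = 344
x0_5 = 360
y0_5 = 100
x_6 = 176
y_6 = 316
r_6 = 40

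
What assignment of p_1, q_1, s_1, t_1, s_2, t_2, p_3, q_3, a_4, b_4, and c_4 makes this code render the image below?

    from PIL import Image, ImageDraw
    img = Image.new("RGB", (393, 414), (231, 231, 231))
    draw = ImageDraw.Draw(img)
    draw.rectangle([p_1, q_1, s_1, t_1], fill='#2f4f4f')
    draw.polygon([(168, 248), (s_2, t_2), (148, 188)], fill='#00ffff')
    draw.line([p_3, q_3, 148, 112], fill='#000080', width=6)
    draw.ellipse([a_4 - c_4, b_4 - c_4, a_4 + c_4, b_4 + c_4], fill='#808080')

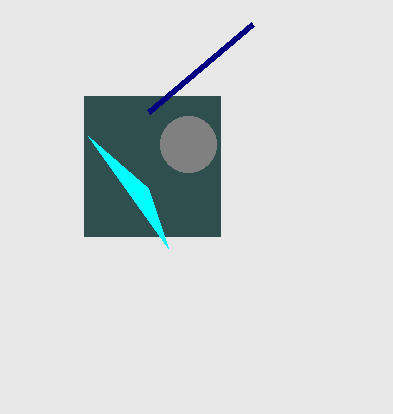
p_1 = 84
q_1 = 96
s_1 = 220
t_1 = 236
s_2 = 88
t_2 = 136
p_3 = 252
q_3 = 24
a_4 = 188
b_4 = 144
c_4 = 28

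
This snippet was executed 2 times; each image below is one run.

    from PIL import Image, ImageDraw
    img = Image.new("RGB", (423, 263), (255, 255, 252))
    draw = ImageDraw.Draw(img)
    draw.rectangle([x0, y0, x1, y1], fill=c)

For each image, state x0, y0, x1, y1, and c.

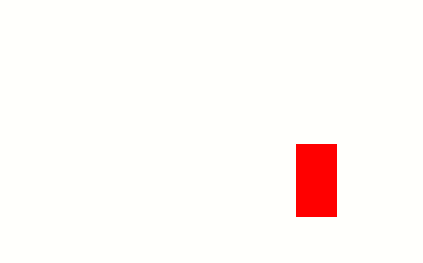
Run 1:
x0 = 296, y0 = 144, x1 = 336, y1 = 216, c = 'red'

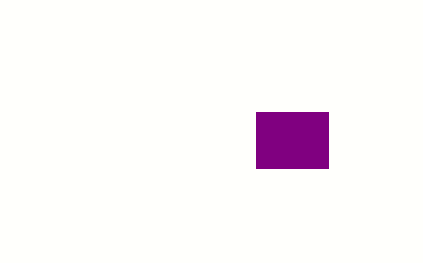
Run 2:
x0 = 256; y0 = 112; x1 = 328; y1 = 168; c = 'purple'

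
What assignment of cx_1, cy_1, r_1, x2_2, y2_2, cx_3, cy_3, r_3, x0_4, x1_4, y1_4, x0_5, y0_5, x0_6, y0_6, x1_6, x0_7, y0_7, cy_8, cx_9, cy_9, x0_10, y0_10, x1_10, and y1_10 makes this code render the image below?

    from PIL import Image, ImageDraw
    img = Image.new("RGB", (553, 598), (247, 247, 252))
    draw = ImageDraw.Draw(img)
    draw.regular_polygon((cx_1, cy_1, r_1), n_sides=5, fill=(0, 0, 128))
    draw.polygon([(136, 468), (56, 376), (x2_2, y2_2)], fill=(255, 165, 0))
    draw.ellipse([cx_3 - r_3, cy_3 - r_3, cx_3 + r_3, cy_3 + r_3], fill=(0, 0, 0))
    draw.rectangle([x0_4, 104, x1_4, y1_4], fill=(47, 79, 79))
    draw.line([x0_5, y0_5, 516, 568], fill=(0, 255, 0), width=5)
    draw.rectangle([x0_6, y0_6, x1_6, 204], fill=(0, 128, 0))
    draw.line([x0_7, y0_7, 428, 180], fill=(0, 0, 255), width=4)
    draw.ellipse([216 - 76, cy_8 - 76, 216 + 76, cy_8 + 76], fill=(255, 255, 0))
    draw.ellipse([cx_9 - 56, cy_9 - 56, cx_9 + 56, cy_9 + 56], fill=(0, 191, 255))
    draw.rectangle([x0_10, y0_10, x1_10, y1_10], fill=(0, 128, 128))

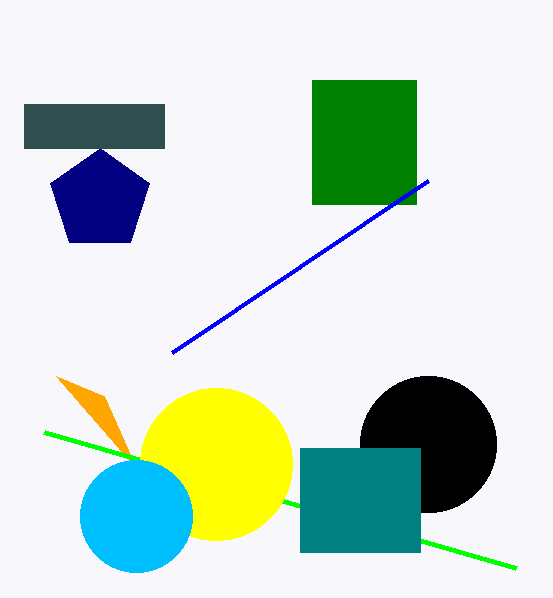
cx_1 = 100; cy_1 = 200; r_1 = 52; x2_2 = 104; y2_2 = 396; cx_3 = 428; cy_3 = 444; r_3 = 68; x0_4 = 24; x1_4 = 164; y1_4 = 148; x0_5 = 44; y0_5 = 432; x0_6 = 312; y0_6 = 80; x1_6 = 416; x0_7 = 172; y0_7 = 352; cy_8 = 464; cx_9 = 136; cy_9 = 516; x0_10 = 300; y0_10 = 448; x1_10 = 420; y1_10 = 552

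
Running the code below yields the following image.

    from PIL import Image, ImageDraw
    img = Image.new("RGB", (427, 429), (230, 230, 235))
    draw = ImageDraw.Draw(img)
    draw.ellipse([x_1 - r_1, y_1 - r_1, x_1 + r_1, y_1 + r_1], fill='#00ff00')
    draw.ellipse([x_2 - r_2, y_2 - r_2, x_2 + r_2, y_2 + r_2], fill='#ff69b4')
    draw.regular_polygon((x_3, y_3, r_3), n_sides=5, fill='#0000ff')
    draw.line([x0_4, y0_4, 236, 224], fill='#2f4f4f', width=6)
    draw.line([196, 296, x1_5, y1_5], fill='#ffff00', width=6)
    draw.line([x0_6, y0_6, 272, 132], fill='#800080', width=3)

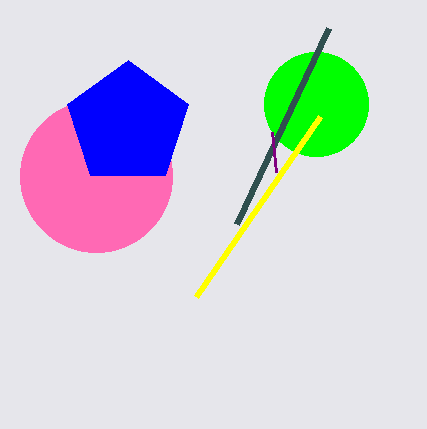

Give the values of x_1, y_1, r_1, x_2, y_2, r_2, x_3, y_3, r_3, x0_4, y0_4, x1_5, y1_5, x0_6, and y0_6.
x_1 = 316
y_1 = 104
r_1 = 52
x_2 = 96
y_2 = 176
r_2 = 76
x_3 = 128
y_3 = 124
r_3 = 64
x0_4 = 328
y0_4 = 28
x1_5 = 320
y1_5 = 116
x0_6 = 276
y0_6 = 172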